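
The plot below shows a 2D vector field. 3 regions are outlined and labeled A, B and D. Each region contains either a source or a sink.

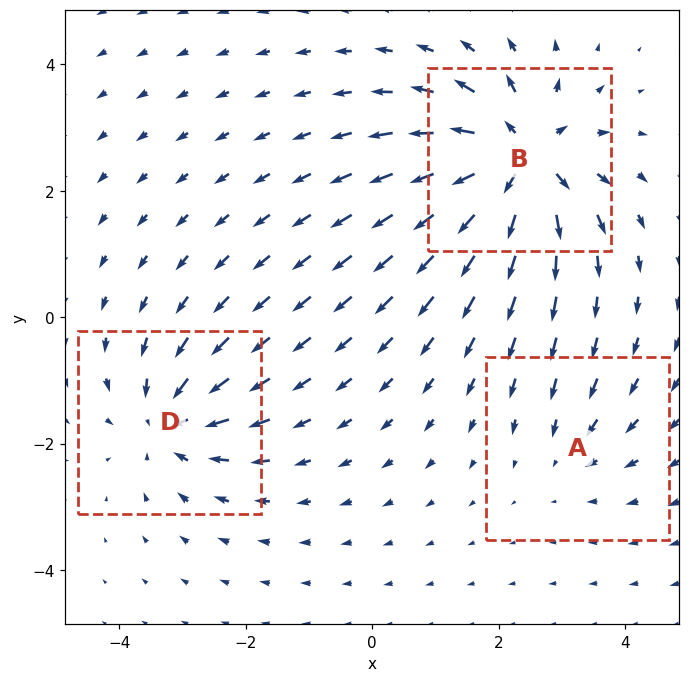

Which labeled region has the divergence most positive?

B

Divergence at each region's feature centre — A: about -2, B: about +6, D: about -4. Region B is most positive.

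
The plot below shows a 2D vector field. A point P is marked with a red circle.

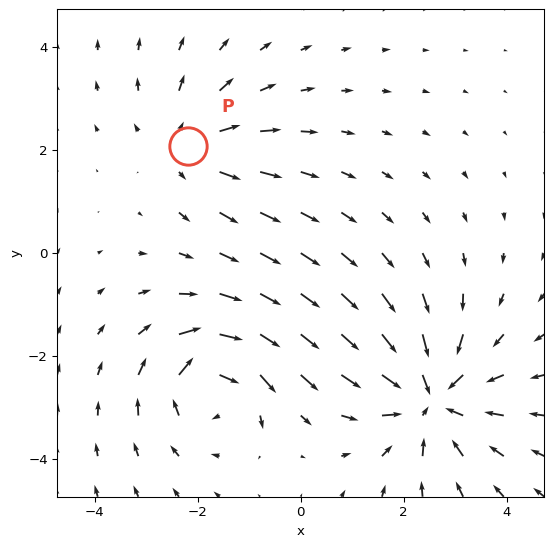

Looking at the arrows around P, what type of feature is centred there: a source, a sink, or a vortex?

At P (-2.2, 2.1) the arrows spread outward. Divergence about +3, curl ≈0 — positive divergence with near-zero curl is a source.

source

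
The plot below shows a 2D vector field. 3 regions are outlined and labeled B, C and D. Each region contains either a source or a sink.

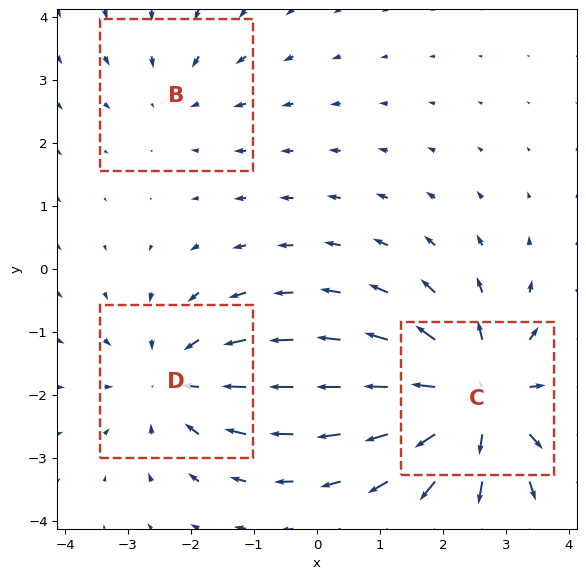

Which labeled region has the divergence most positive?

C

Divergence at each region's feature centre — B: about -2, C: about +5, D: about -3. Region C is most positive.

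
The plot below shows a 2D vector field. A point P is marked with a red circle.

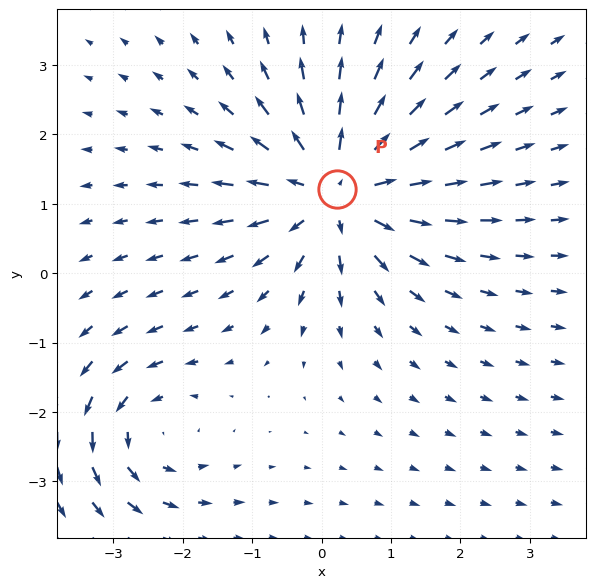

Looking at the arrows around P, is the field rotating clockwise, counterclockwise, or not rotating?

not rotating

Near P at (0.2, 1.2) the arrows show no circulation. The curl there is ≈0.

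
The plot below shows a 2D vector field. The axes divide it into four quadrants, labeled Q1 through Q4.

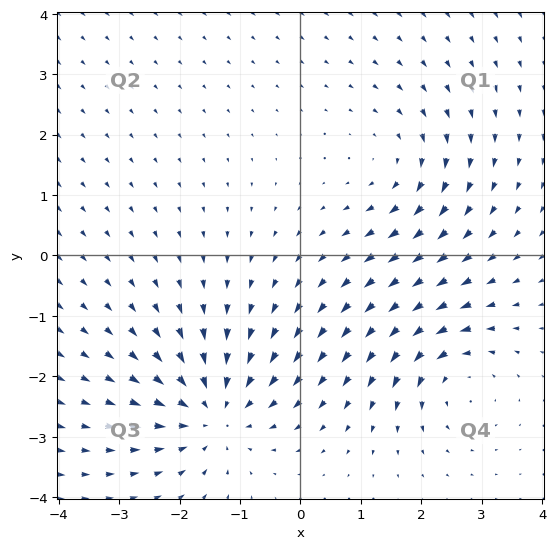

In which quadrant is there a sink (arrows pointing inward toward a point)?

Q3

The sink sits at approximately (-1.4, -2.6), which lies in quadrant Q3. The divergence there is about -5, negative as expected for a sink.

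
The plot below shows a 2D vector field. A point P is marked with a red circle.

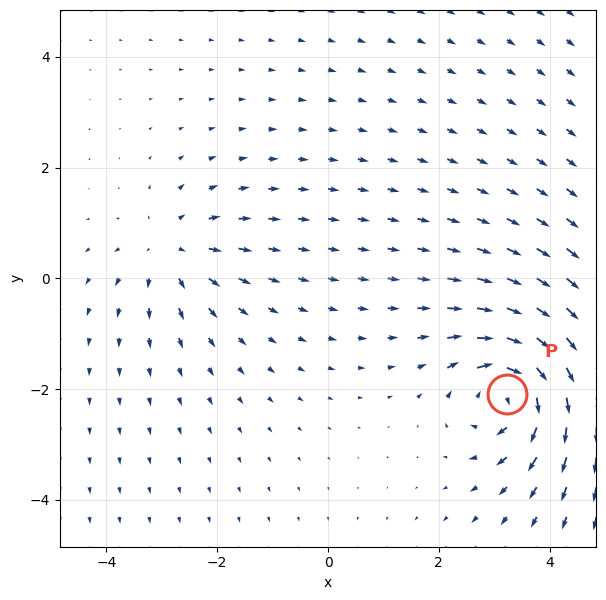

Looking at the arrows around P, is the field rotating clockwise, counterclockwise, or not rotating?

Near P at (3.2, -2.1) the arrows circulate clockwise. The curl (z-component) there is about -6; negative curl means clockwise rotation.

clockwise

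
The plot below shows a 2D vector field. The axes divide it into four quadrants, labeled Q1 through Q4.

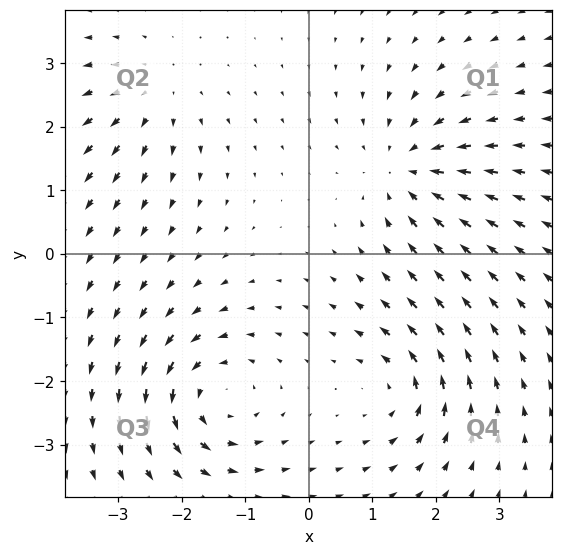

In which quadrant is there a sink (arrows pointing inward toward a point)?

The sink sits at approximately (1.6, 1.3), which lies in quadrant Q1. The divergence there is about -5, negative as expected for a sink.

Q1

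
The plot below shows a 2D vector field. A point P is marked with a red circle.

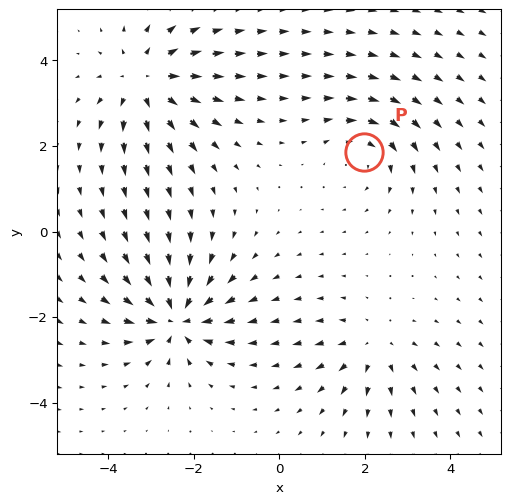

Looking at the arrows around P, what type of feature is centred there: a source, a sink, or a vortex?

At P (2.0, 1.9) the arrows circulate clockwise. Divergence ≈0, curl about -3 — near-zero divergence with nonzero curl is a vortex.

vortex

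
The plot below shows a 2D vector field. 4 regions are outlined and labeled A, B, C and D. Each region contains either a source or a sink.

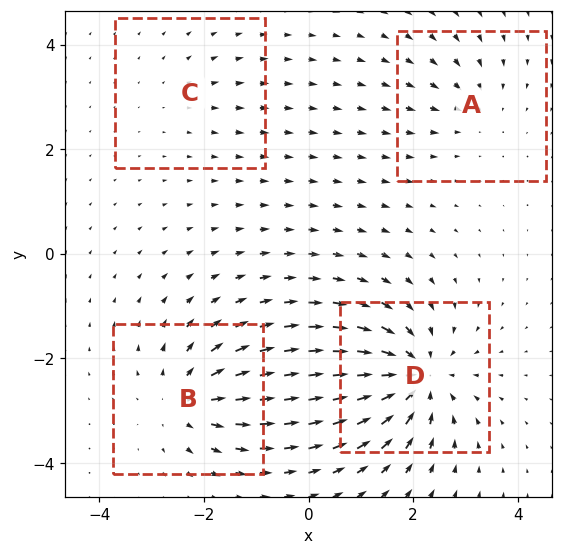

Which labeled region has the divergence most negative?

Divergence at each region's feature centre — A: about -3, B: about +6, C: about +2, D: about -8. Region D is most negative.

D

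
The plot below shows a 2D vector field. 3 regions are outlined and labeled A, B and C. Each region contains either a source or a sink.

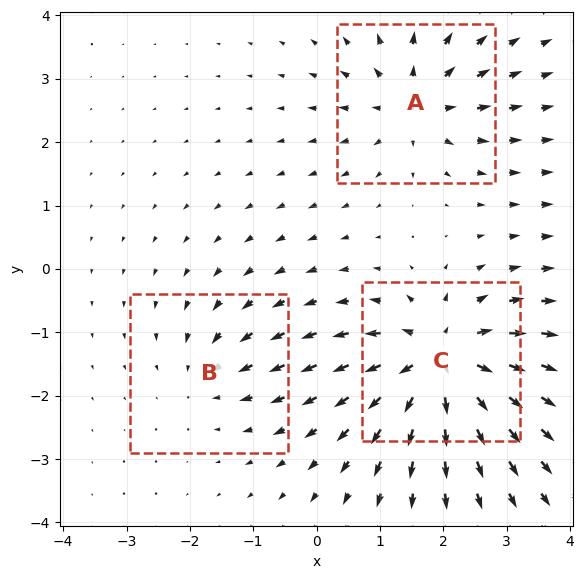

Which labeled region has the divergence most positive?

Divergence at each region's feature centre — A: about +4, B: about -2, C: about +6. Region C is most positive.

C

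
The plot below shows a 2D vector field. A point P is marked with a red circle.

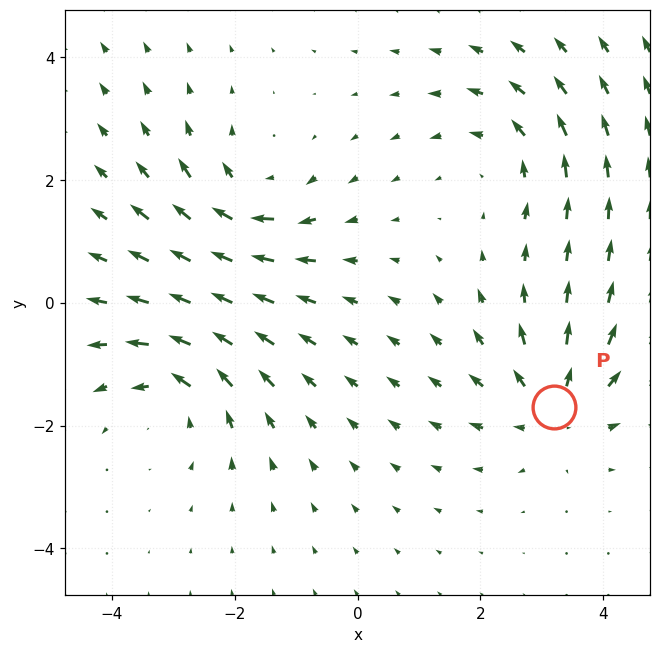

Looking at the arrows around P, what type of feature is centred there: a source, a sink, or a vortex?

At P (3.2, -1.7) the arrows spread outward. Divergence about +5, curl ≈0 — positive divergence with near-zero curl is a source.

source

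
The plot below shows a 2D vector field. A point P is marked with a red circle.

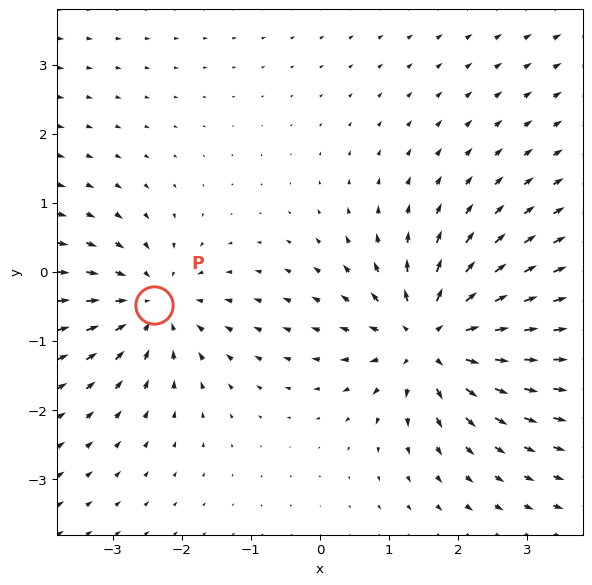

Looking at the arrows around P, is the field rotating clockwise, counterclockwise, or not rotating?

Near P at (-2.4, -0.5) the arrows show no circulation. The curl there is ≈0.

not rotating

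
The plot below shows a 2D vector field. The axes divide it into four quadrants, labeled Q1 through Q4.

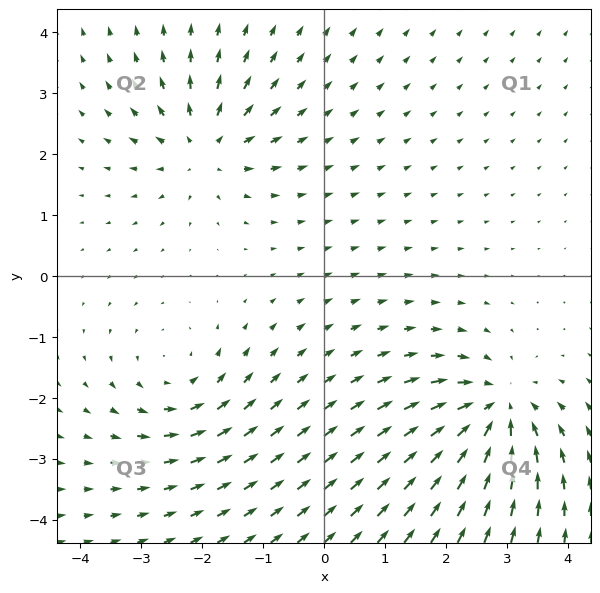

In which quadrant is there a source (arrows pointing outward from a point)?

Q2

The source sits at approximately (-1.9, 2.1), which lies in quadrant Q2. The divergence there is about +3, positive as expected for a source.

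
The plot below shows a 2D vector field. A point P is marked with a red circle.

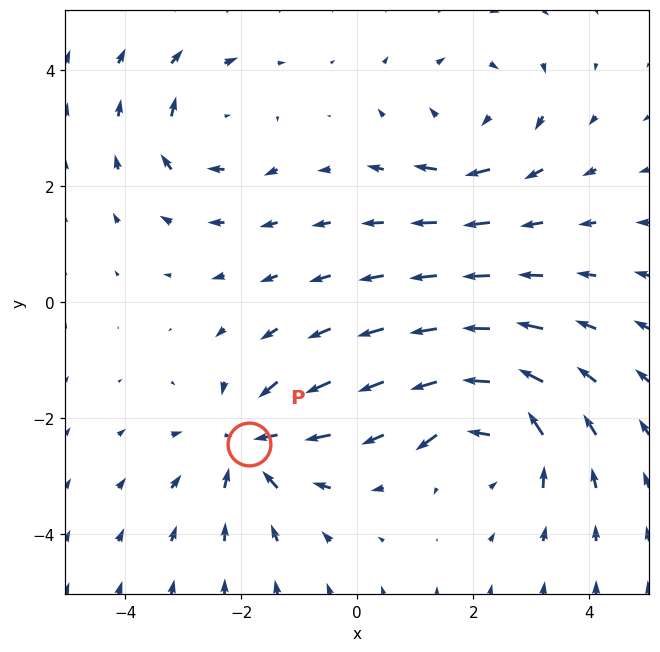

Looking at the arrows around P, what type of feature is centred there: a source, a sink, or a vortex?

sink

At P (-1.9, -2.4) the arrows converge inward. Divergence about -5, curl ≈0 — negative divergence with near-zero curl is a sink.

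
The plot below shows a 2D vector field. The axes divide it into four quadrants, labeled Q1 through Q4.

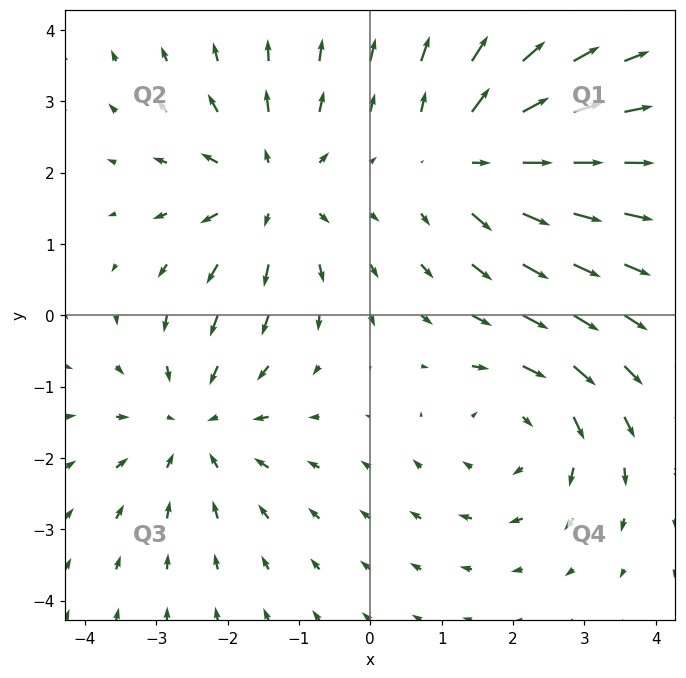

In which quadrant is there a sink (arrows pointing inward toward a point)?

The sink sits at approximately (-2.5, -1.5), which lies in quadrant Q3. The divergence there is about -3, negative as expected for a sink.

Q3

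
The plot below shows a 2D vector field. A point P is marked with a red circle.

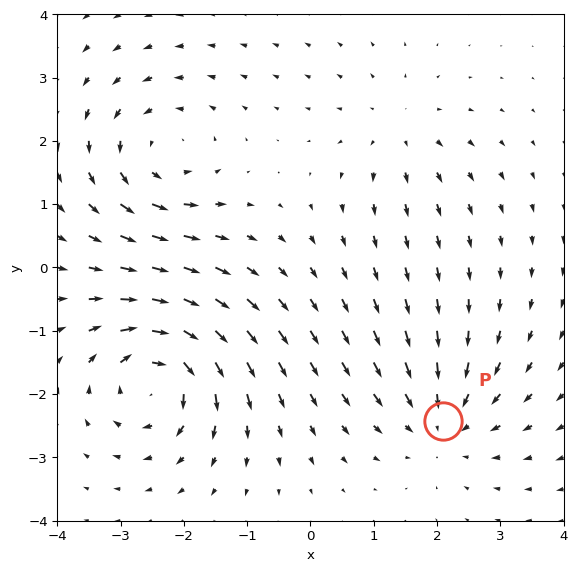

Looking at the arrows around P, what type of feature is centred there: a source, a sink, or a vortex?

At P (2.1, -2.4) the arrows converge inward. Divergence about -4, curl ≈0 — negative divergence with near-zero curl is a sink.

sink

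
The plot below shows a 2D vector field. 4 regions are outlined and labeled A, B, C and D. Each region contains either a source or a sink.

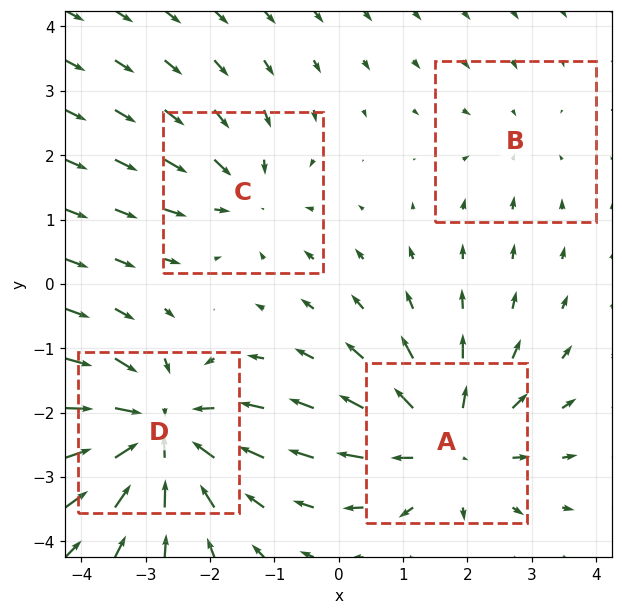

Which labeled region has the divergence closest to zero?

Divergence at each region's feature centre — A: about +5, B: about -2, C: about -3, D: about -6. Region B is closest to zero.

B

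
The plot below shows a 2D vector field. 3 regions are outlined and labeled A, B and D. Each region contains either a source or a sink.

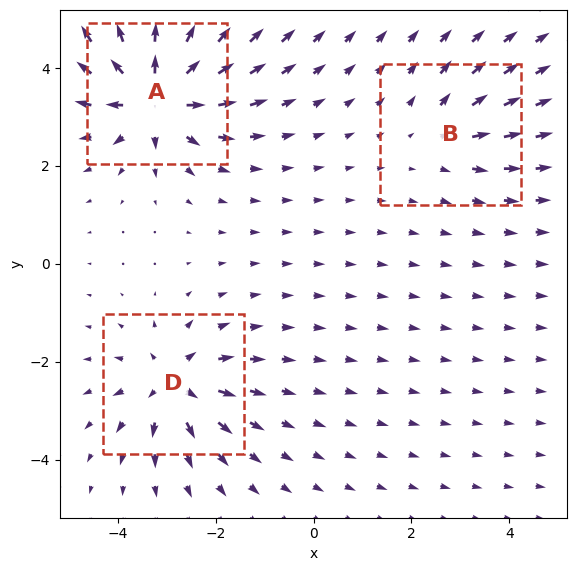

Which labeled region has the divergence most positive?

Divergence at each region's feature centre — A: about +7, B: about +2, D: about +4. Region A is most positive.

A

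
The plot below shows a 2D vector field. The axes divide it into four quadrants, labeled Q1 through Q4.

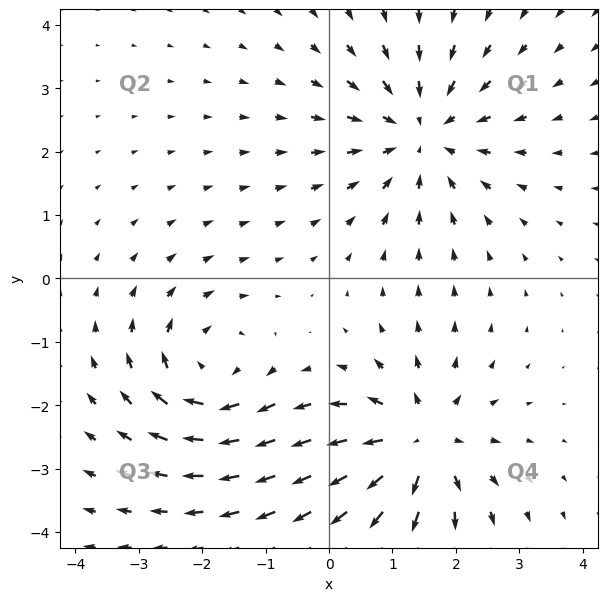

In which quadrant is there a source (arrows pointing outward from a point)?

The source sits at approximately (1.4, -2.6), which lies in quadrant Q4. The divergence there is about +3, positive as expected for a source.

Q4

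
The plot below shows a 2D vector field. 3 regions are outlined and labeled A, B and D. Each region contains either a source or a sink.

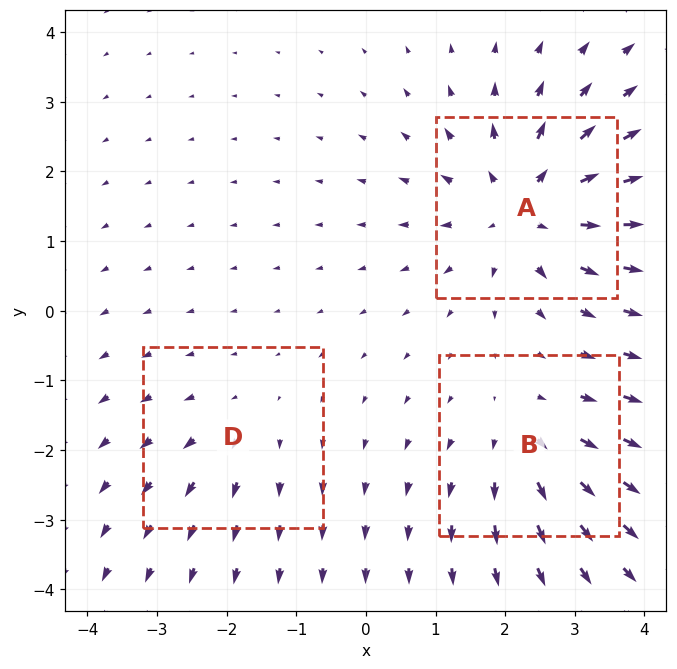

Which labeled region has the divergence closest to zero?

D

Divergence at each region's feature centre — A: about +5, B: about +3, D: about +2. Region D is closest to zero.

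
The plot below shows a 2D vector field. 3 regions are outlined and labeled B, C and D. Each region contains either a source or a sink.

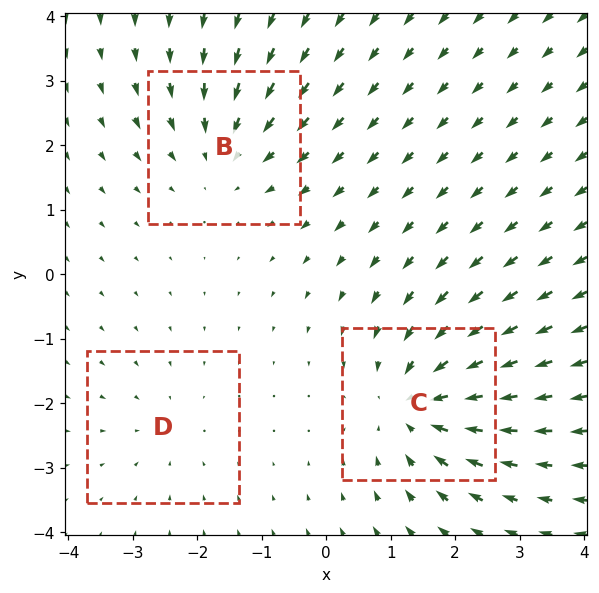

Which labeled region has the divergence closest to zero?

Divergence at each region's feature centre — B: about -3, C: about -4, D: about -2. Region D is closest to zero.

D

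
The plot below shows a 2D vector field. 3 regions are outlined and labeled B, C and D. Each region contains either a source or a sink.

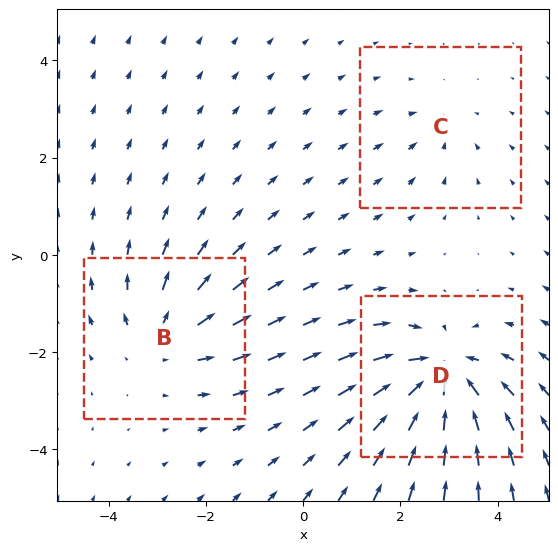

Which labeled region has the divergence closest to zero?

C

Divergence at each region's feature centre — B: about +3, C: about -2, D: about -5. Region C is closest to zero.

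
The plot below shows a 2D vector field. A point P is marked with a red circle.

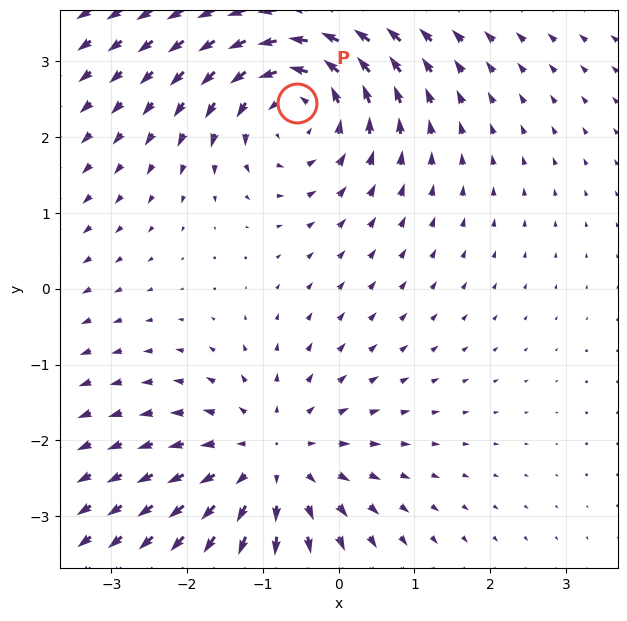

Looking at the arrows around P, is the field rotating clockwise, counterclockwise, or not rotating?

Near P at (-0.5, 2.4) the arrows circulate counterclockwise. The curl (z-component) there is about +3; positive curl means counterclockwise rotation.

counterclockwise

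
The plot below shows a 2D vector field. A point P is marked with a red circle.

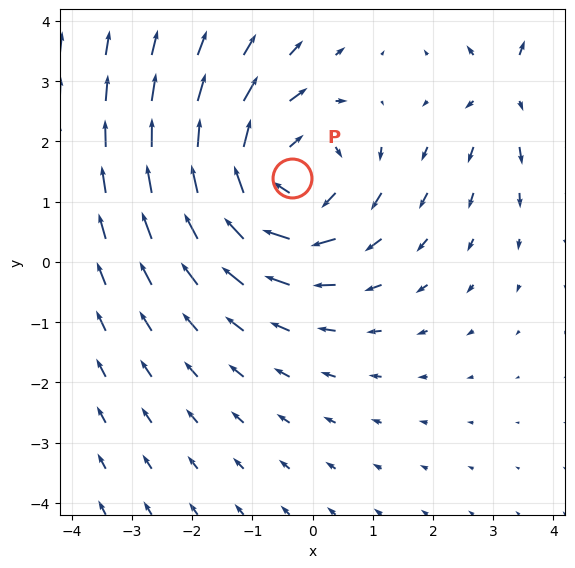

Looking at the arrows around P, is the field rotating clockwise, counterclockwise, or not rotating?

clockwise

Near P at (-0.3, 1.4) the arrows circulate clockwise. The curl (z-component) there is about -3; negative curl means clockwise rotation.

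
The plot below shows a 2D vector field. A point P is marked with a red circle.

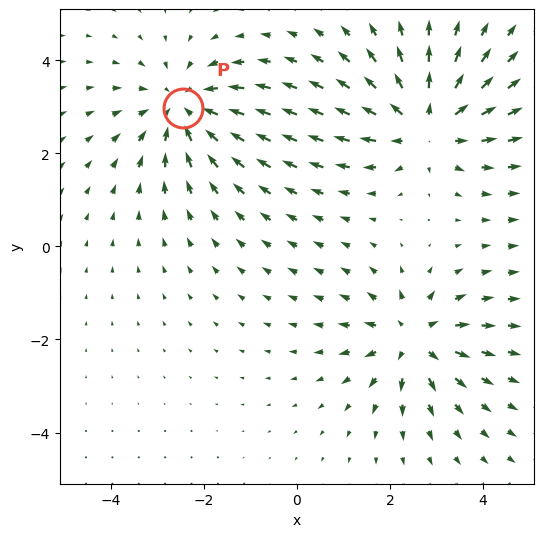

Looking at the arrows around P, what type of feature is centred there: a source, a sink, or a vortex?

At P (-2.4, 3.0) the arrows converge inward. Divergence about -4, curl ≈0 — negative divergence with near-zero curl is a sink.

sink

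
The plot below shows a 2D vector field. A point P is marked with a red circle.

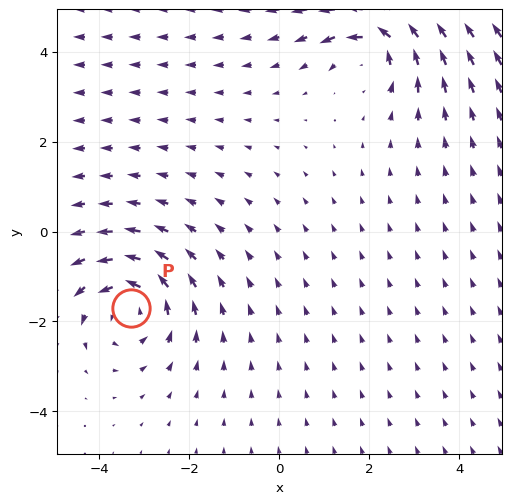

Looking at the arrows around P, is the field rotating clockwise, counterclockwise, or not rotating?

counterclockwise

Near P at (-3.3, -1.7) the arrows circulate counterclockwise. The curl (z-component) there is about +4; positive curl means counterclockwise rotation.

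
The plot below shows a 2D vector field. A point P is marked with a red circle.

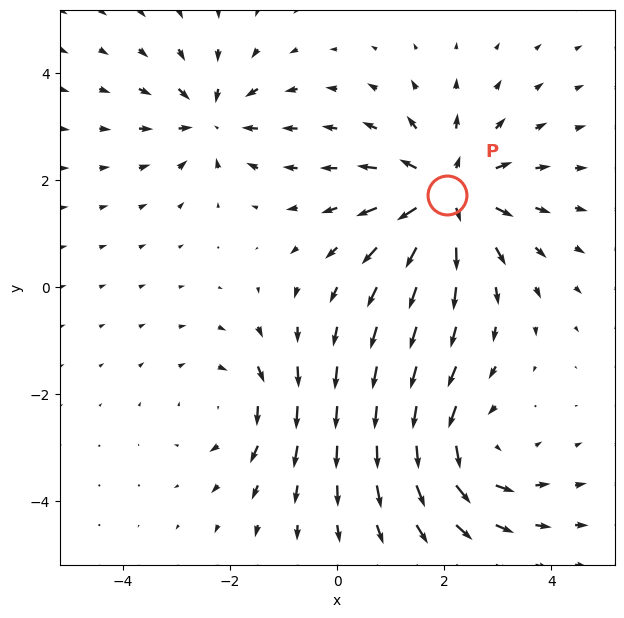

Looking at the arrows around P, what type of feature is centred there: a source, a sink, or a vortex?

source

At P (2.0, 1.7) the arrows spread outward. Divergence about +5, curl ≈0 — positive divergence with near-zero curl is a source.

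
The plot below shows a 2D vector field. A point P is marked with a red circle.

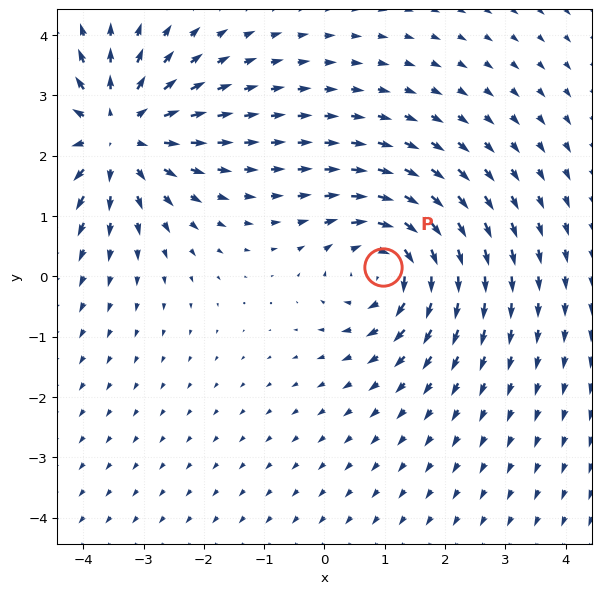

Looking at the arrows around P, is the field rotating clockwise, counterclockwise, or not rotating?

clockwise

Near P at (1.0, 0.2) the arrows circulate clockwise. The curl (z-component) there is about -4; negative curl means clockwise rotation.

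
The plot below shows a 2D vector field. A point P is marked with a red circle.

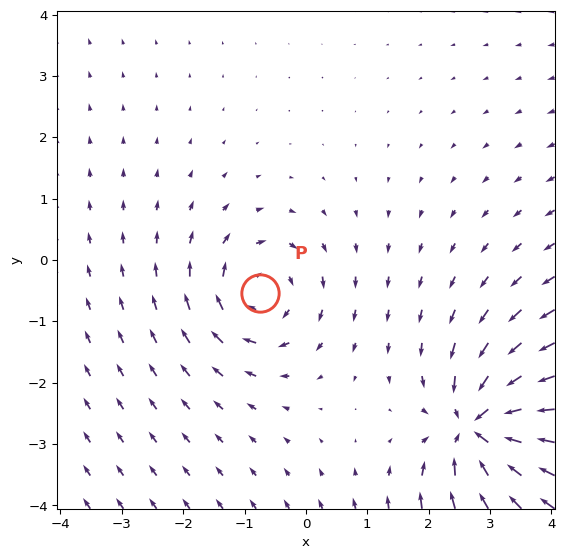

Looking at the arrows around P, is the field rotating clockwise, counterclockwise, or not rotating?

Near P at (-0.8, -0.5) the arrows circulate clockwise. The curl (z-component) there is about -4; negative curl means clockwise rotation.

clockwise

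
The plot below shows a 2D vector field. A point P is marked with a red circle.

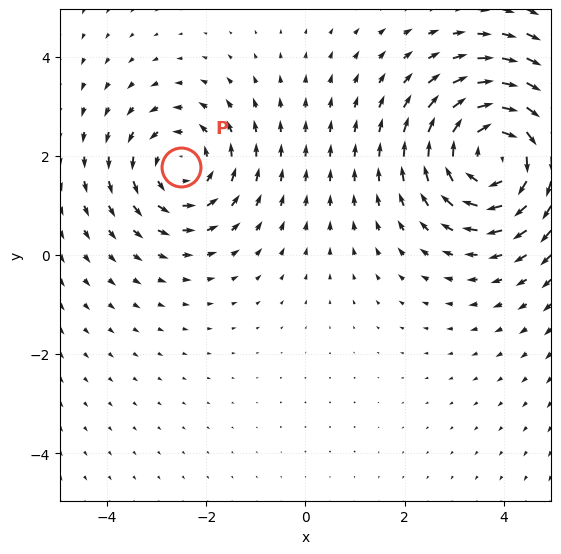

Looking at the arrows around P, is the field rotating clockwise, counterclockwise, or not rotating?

Near P at (-2.5, 1.8) the arrows circulate counterclockwise. The curl (z-component) there is about +3; positive curl means counterclockwise rotation.

counterclockwise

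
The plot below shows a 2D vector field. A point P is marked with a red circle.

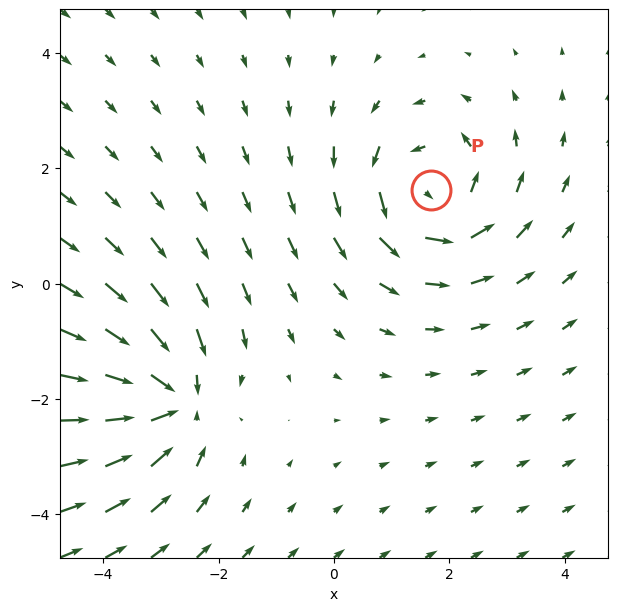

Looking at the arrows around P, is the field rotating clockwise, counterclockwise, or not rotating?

counterclockwise

Near P at (1.7, 1.6) the arrows circulate counterclockwise. The curl (z-component) there is about +3; positive curl means counterclockwise rotation.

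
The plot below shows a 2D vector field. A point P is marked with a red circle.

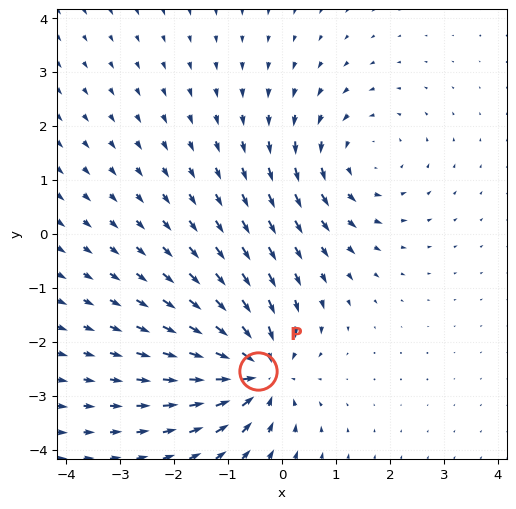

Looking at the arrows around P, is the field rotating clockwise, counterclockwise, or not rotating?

Near P at (-0.4, -2.5) the arrows show no circulation. The curl there is ≈0.

not rotating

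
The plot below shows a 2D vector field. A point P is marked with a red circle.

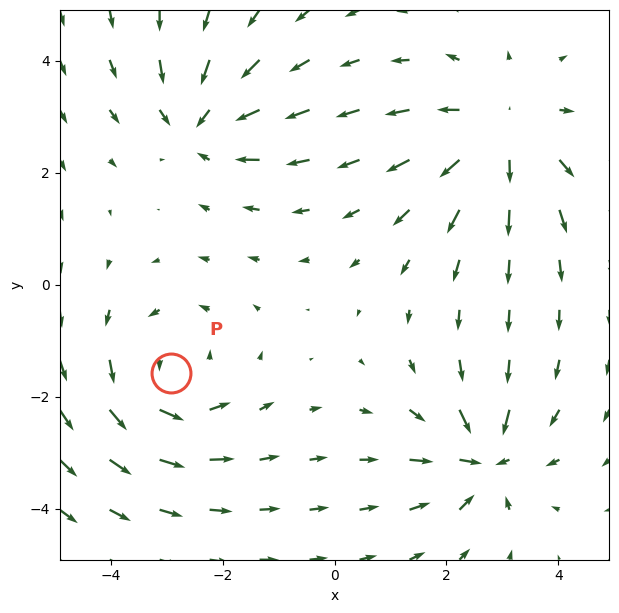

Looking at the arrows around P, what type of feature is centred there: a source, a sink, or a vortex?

At P (-2.9, -1.6) the arrows circulate counterclockwise. Divergence ≈0, curl about +3 — near-zero divergence with nonzero curl is a vortex.

vortex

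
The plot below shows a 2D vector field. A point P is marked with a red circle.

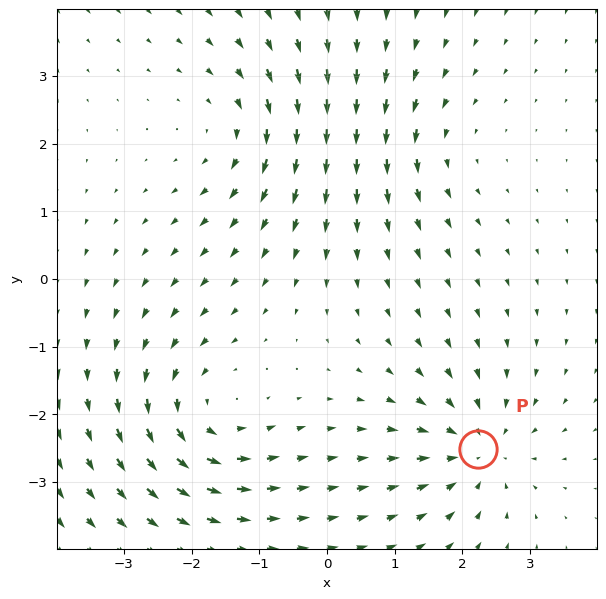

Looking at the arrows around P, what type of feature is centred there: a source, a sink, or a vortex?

At P (2.2, -2.5) the arrows converge inward. Divergence about -5, curl ≈0 — negative divergence with near-zero curl is a sink.

sink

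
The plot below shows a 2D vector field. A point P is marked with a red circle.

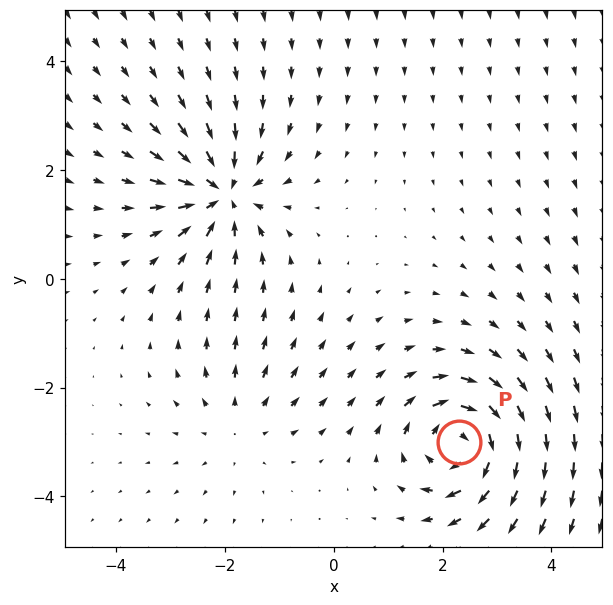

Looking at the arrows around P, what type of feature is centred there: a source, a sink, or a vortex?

vortex

At P (2.3, -3.0) the arrows circulate clockwise. Divergence ≈0, curl about -7 — near-zero divergence with nonzero curl is a vortex.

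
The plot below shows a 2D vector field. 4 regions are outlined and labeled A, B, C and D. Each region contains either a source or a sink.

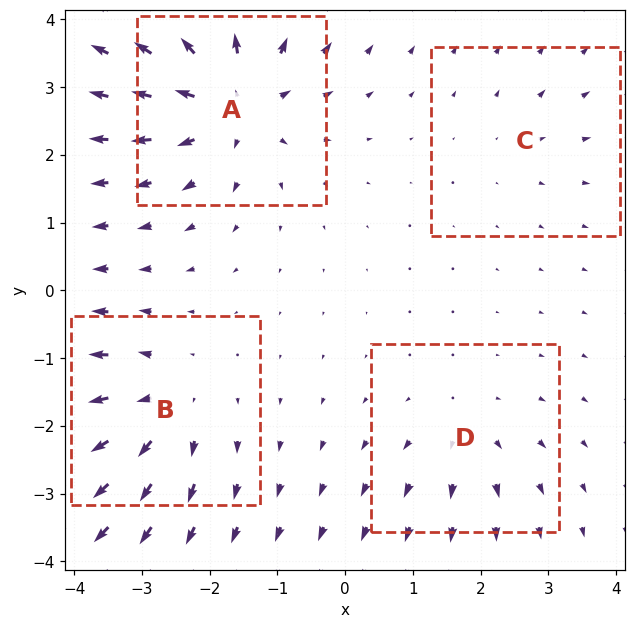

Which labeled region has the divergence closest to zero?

C

Divergence at each region's feature centre — A: about +7, B: about +5, C: about +2, D: about +3. Region C is closest to zero.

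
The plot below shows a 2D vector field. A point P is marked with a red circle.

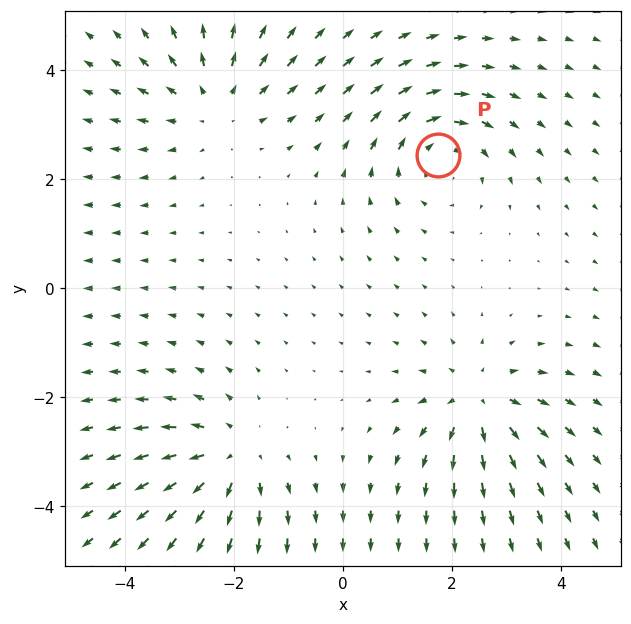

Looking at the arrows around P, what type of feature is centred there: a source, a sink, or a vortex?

At P (1.7, 2.4) the arrows circulate clockwise. Divergence ≈0, curl about -5 — near-zero divergence with nonzero curl is a vortex.

vortex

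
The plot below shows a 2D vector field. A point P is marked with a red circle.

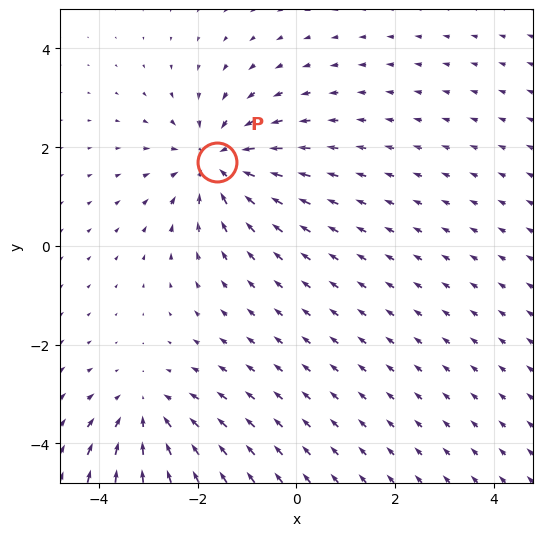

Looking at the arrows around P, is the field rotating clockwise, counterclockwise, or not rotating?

Near P at (-1.6, 1.7) the arrows show no circulation. The curl there is ≈0.

not rotating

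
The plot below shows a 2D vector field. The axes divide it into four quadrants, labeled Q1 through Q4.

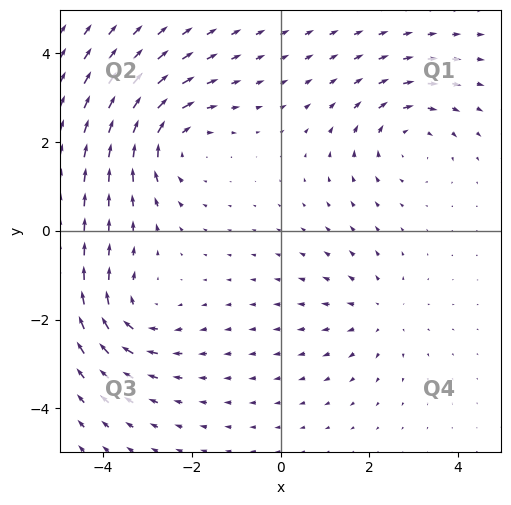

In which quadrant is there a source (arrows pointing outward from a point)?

Q4

The source sits at approximately (2.2, -1.8), which lies in quadrant Q4. The divergence there is about +3, positive as expected for a source.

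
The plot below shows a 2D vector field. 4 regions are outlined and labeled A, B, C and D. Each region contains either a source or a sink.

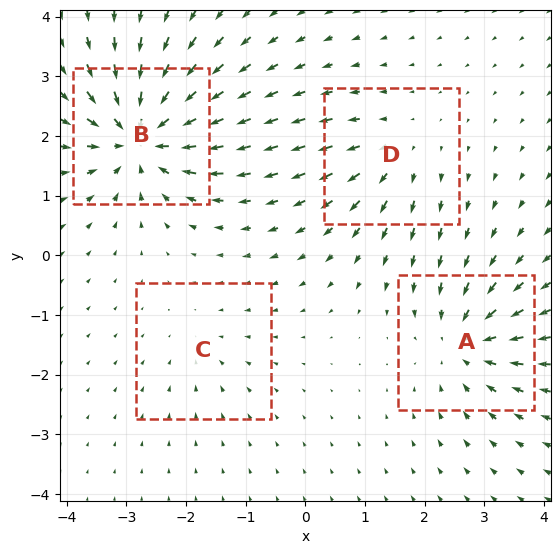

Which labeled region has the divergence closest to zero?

Divergence at each region's feature centre — A: about -6, B: about -9, C: about -3, D: about +4. Region C is closest to zero.

C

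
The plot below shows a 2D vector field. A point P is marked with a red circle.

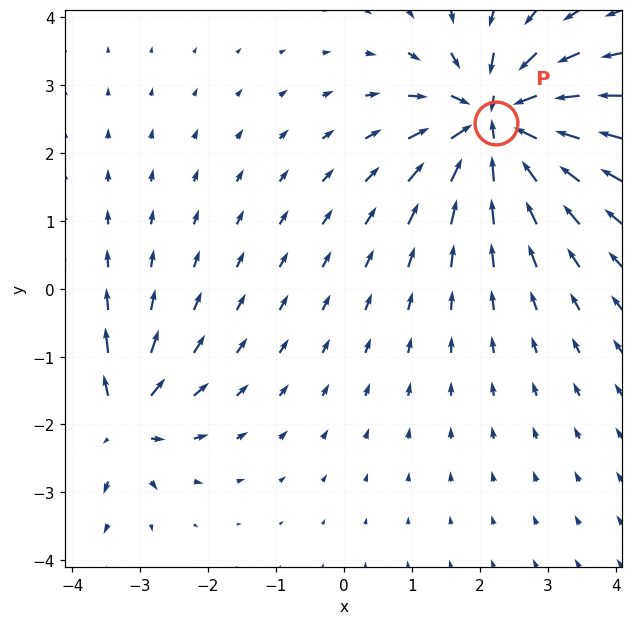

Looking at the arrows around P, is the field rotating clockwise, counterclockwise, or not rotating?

not rotating

Near P at (2.2, 2.4) the arrows show no circulation. The curl there is ≈0.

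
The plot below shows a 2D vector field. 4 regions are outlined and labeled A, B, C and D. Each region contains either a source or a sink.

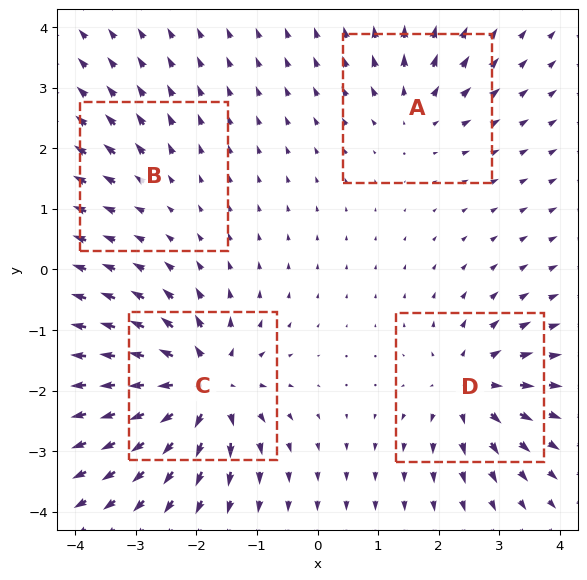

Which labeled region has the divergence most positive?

Divergence at each region's feature centre — A: about +4, B: about +3, C: about +9, D: about +6. Region C is most positive.

C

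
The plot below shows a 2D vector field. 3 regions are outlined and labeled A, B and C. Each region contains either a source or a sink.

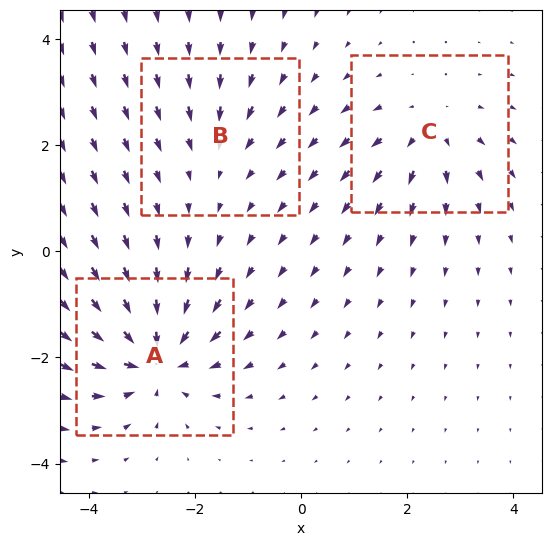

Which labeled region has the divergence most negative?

Divergence at each region's feature centre — A: about -6, B: about -2, C: about +3. Region A is most negative.

A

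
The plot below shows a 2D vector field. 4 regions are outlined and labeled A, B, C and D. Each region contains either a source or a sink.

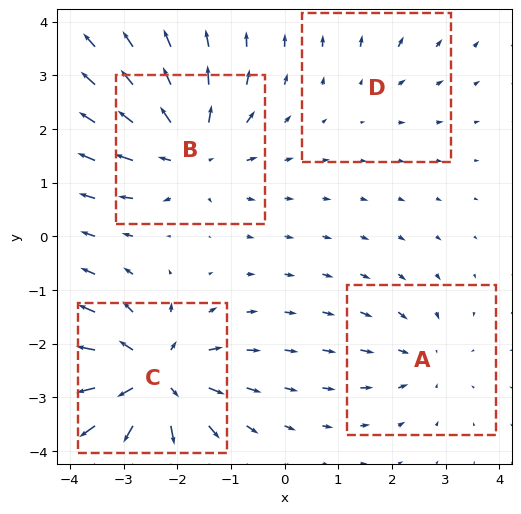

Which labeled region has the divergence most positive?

C

Divergence at each region's feature centre — A: about -3, B: about +6, C: about +7, D: about +2. Region C is most positive.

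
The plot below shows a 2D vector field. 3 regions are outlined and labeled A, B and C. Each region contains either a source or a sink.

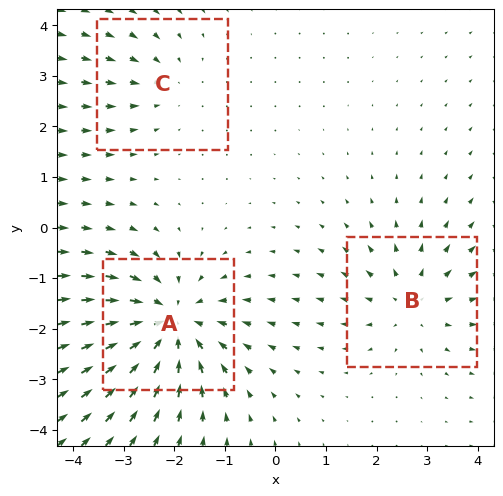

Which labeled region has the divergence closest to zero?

Divergence at each region's feature centre — A: about -5, B: about +3, C: about -2. Region C is closest to zero.

C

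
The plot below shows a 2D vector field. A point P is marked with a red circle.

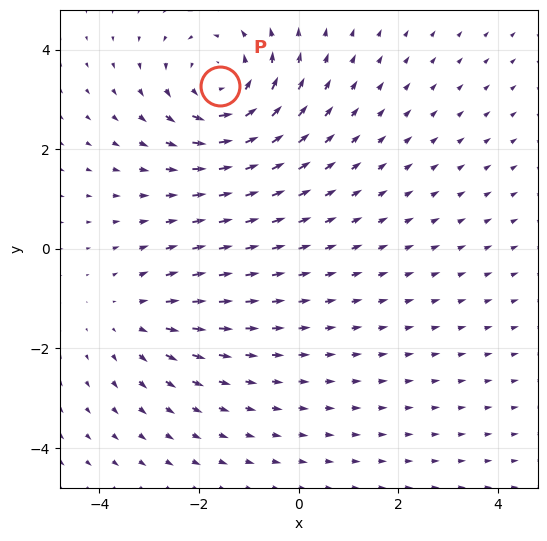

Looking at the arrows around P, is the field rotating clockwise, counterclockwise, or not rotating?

Near P at (-1.6, 3.3) the arrows circulate counterclockwise. The curl (z-component) there is about +4; positive curl means counterclockwise rotation.

counterclockwise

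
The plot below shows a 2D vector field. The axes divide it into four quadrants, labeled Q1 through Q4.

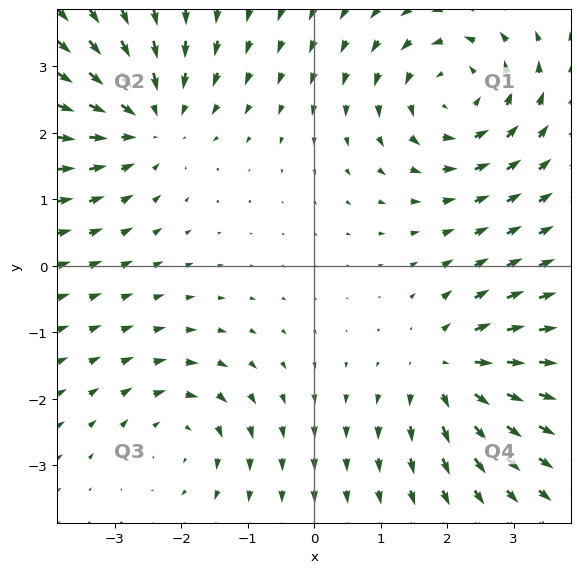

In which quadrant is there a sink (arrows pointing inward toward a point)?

Q2

The sink sits at approximately (-2.5, 2.2), which lies in quadrant Q2. The divergence there is about -4, negative as expected for a sink.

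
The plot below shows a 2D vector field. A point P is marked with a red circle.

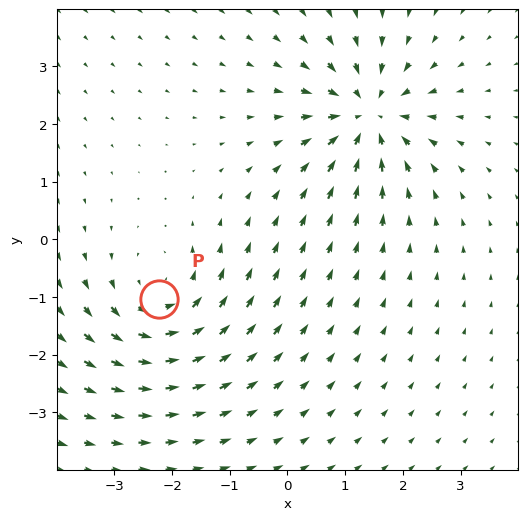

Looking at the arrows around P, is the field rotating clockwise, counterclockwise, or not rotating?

counterclockwise

Near P at (-2.2, -1.0) the arrows circulate counterclockwise. The curl (z-component) there is about +4; positive curl means counterclockwise rotation.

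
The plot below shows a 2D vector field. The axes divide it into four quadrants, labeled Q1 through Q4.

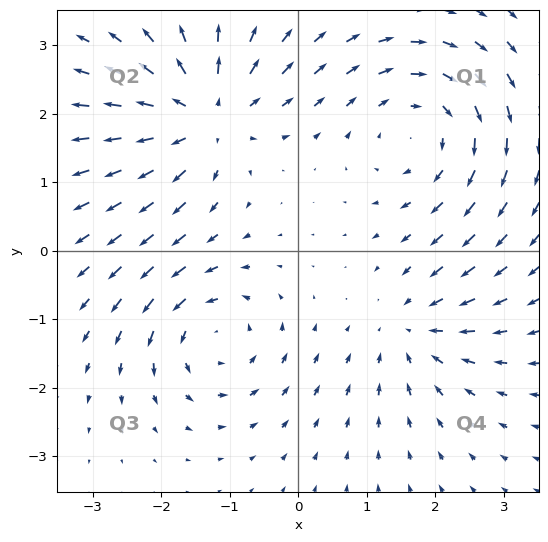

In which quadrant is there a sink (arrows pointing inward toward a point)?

The sink sits at approximately (1.7, -1.2), which lies in quadrant Q4. The divergence there is about -3, negative as expected for a sink.

Q4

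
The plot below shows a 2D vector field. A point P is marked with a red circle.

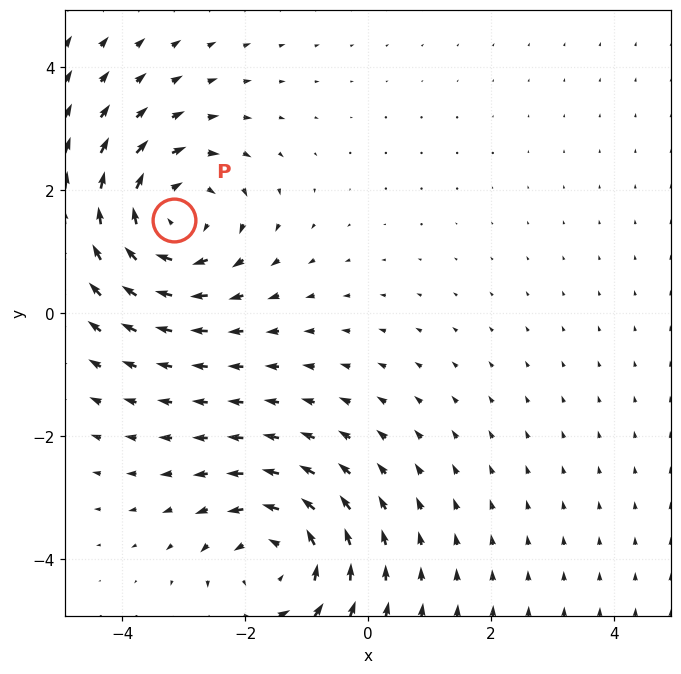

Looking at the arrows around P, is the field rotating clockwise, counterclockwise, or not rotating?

Near P at (-3.2, 1.5) the arrows circulate clockwise. The curl (z-component) there is about -4; negative curl means clockwise rotation.

clockwise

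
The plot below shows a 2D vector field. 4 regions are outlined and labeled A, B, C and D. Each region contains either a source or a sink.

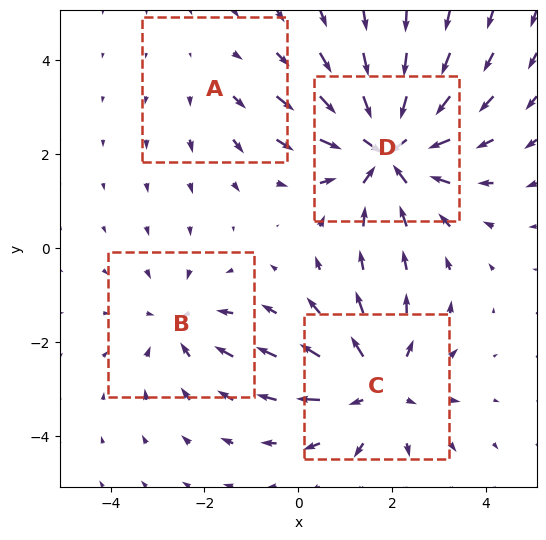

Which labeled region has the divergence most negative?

D

Divergence at each region's feature centre — A: about +2, B: about -3, C: about +4, D: about -6. Region D is most negative.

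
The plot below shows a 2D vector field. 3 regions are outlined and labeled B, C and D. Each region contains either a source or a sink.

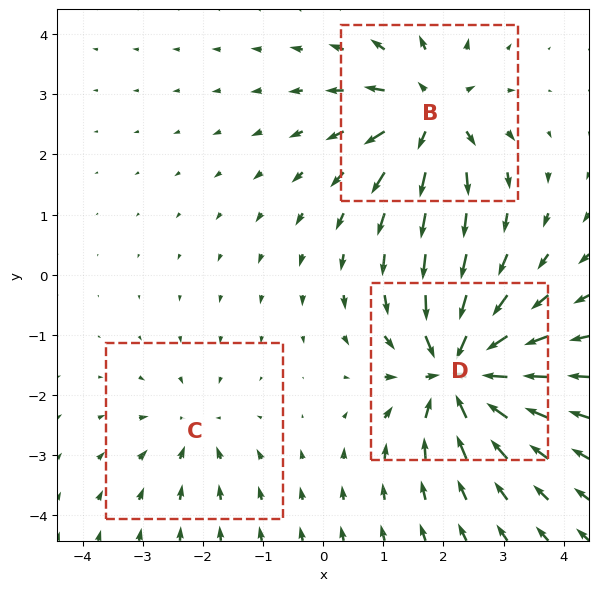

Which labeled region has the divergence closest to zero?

Divergence at each region's feature centre — B: about +4, C: about -2, D: about -6. Region C is closest to zero.

C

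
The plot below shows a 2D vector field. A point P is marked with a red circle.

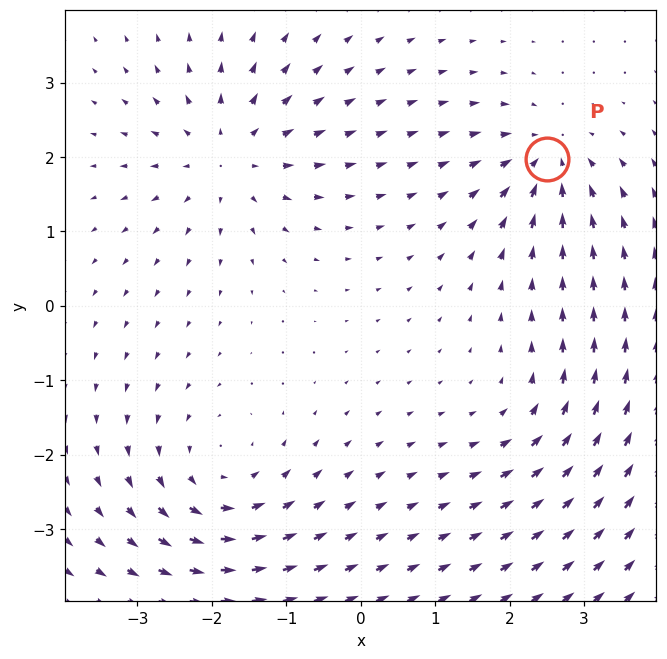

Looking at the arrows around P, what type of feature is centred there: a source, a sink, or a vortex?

At P (2.5, 2.0) the arrows converge inward. Divergence about -5, curl ≈0 — negative divergence with near-zero curl is a sink.

sink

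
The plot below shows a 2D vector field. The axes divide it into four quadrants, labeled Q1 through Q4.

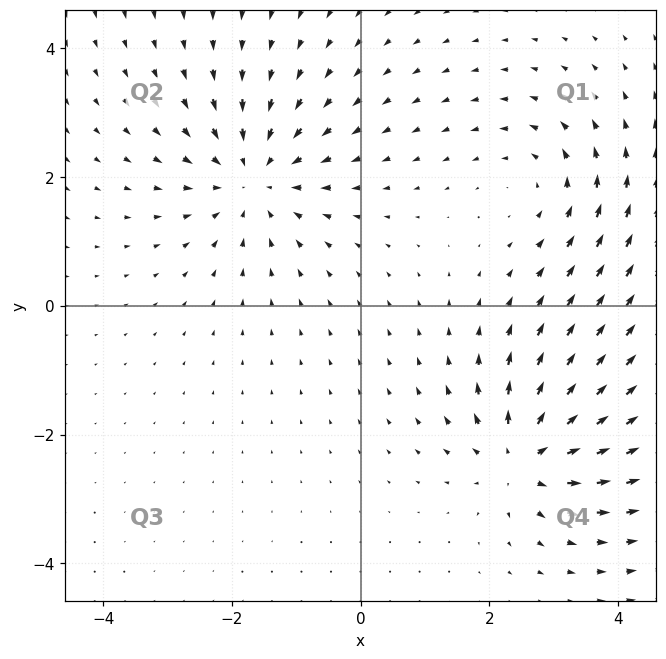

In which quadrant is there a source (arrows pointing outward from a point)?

The source sits at approximately (2.6, -2.3), which lies in quadrant Q4. The divergence there is about +6, positive as expected for a source.

Q4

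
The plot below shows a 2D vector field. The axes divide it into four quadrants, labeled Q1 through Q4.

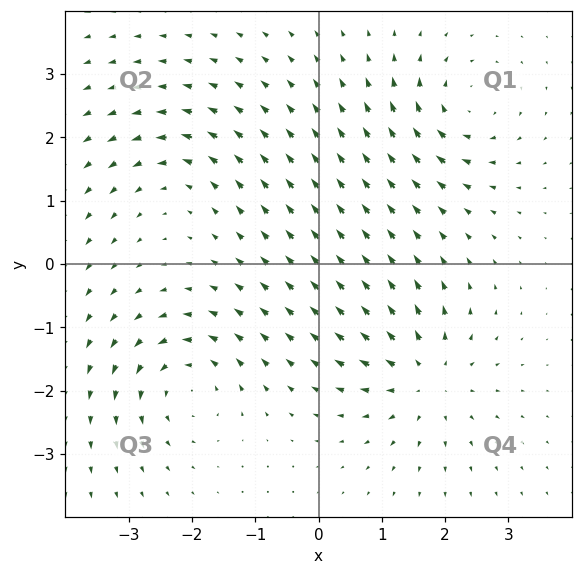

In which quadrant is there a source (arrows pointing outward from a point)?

Q4

The source sits at approximately (1.7, -1.8), which lies in quadrant Q4. The divergence there is about +5, positive as expected for a source.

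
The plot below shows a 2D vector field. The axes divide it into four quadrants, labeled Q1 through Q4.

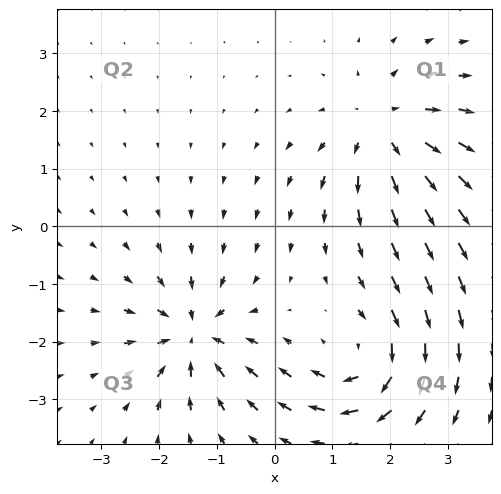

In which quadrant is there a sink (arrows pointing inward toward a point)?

The sink sits at approximately (-1.4, -1.9), which lies in quadrant Q3. The divergence there is about -6, negative as expected for a sink.

Q3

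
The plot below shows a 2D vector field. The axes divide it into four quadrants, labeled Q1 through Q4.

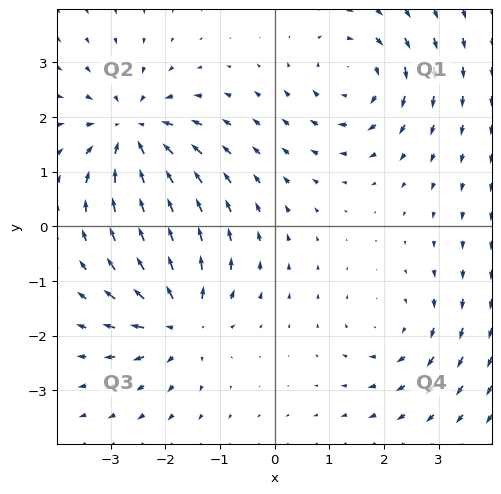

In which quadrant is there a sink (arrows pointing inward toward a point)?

The sink sits at approximately (-2.6, 1.7), which lies in quadrant Q2. The divergence there is about -5, negative as expected for a sink.

Q2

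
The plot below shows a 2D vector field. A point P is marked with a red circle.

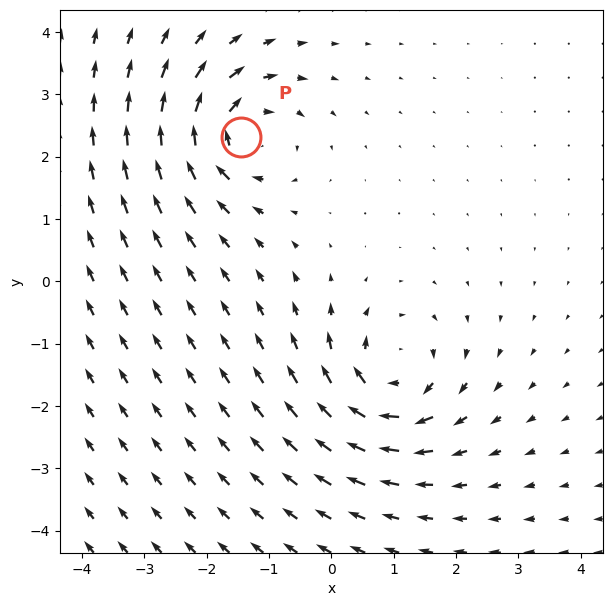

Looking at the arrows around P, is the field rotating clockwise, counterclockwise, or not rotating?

Near P at (-1.5, 2.3) the arrows circulate clockwise. The curl (z-component) there is about -6; negative curl means clockwise rotation.

clockwise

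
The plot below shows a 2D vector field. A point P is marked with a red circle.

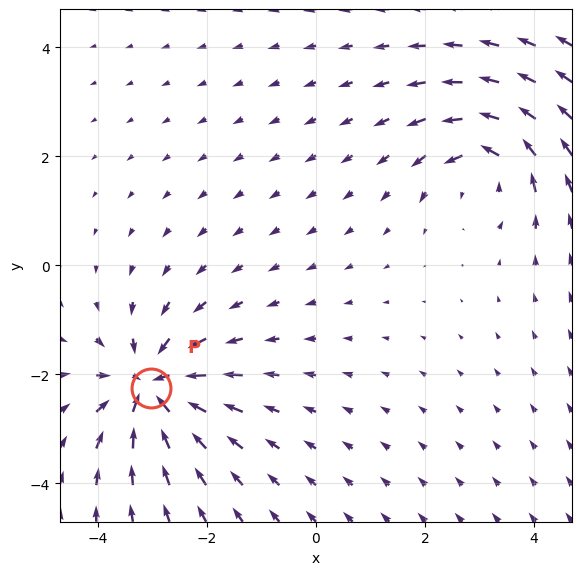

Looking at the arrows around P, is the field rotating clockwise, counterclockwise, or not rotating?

Near P at (-3.0, -2.2) the arrows show no circulation. The curl there is ≈0.

not rotating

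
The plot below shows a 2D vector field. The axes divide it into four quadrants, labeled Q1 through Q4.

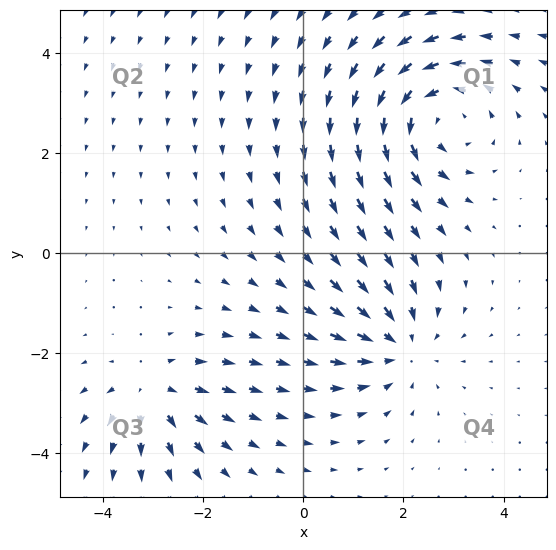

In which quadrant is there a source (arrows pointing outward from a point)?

Q3

The source sits at approximately (-3.0, -2.8), which lies in quadrant Q3. The divergence there is about +3, positive as expected for a source.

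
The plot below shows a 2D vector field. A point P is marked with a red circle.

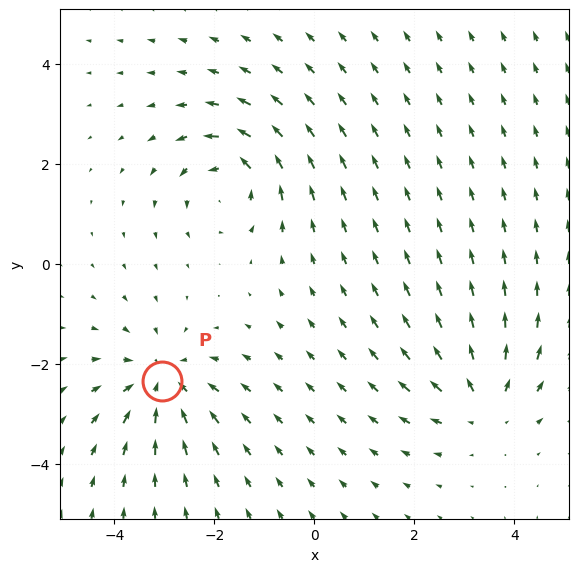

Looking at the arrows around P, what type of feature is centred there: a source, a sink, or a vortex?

sink

At P (-3.0, -2.3) the arrows converge inward. Divergence about -3, curl ≈0 — negative divergence with near-zero curl is a sink.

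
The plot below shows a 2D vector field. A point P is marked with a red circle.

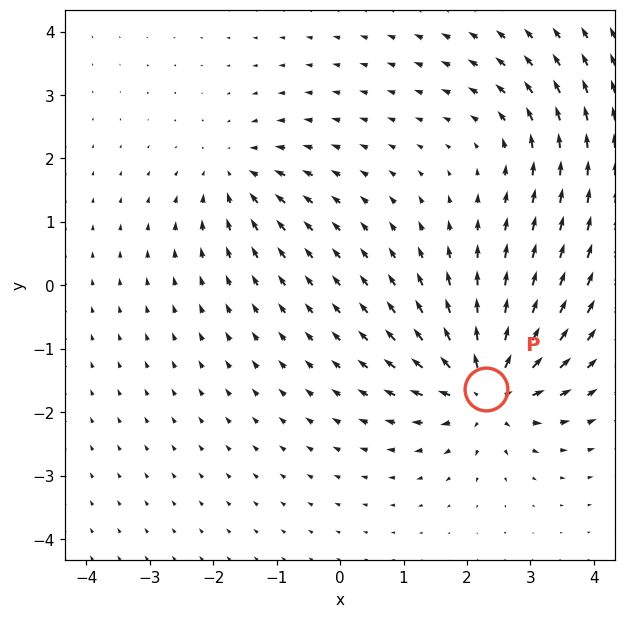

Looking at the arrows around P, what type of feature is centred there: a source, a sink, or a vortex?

At P (2.3, -1.6) the arrows spread outward. Divergence about +6, curl ≈0 — positive divergence with near-zero curl is a source.

source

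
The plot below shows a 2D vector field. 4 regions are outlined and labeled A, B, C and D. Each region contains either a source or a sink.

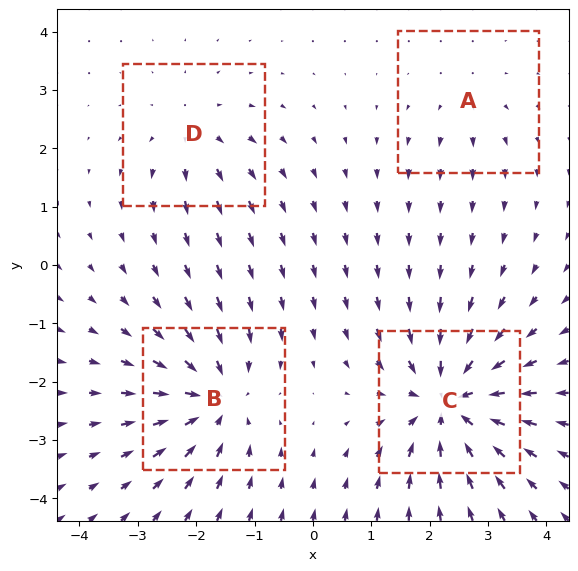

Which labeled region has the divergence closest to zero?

A

Divergence at each region's feature centre — A: about +2, B: about -6, C: about -8, D: about +3. Region A is closest to zero.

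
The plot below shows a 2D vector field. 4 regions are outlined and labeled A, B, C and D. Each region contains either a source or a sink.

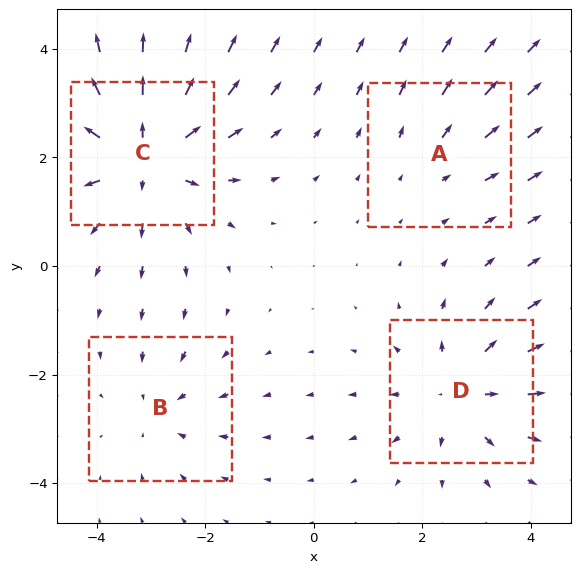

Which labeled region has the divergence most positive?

C

Divergence at each region's feature centre — A: about +2, B: about -3, C: about +6, D: about +4. Region C is most positive.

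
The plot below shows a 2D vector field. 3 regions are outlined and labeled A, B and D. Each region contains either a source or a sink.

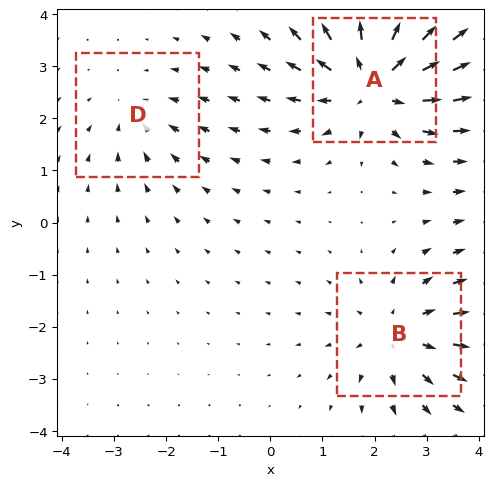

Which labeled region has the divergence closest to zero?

D

Divergence at each region's feature centre — A: about +5, B: about +3, D: about -2. Region D is closest to zero.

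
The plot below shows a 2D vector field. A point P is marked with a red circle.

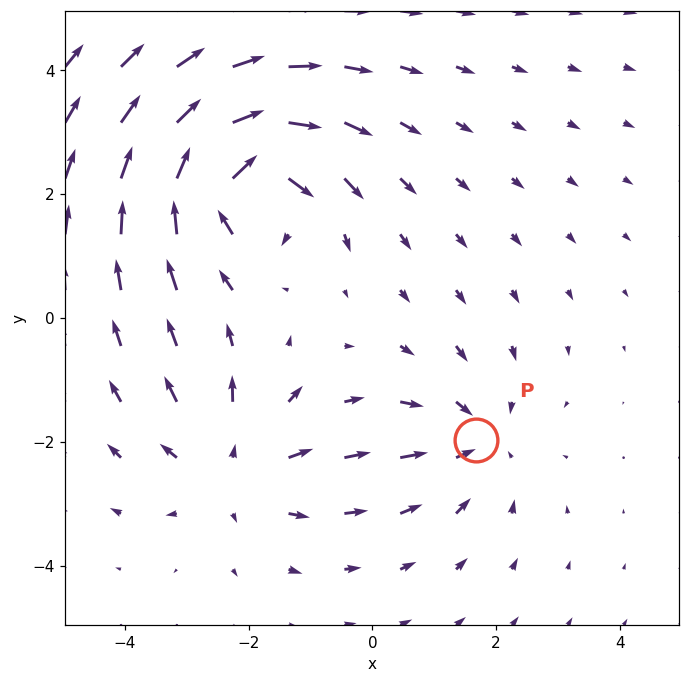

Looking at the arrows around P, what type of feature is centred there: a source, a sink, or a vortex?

sink

At P (1.7, -2.0) the arrows converge inward. Divergence about -3, curl ≈0 — negative divergence with near-zero curl is a sink.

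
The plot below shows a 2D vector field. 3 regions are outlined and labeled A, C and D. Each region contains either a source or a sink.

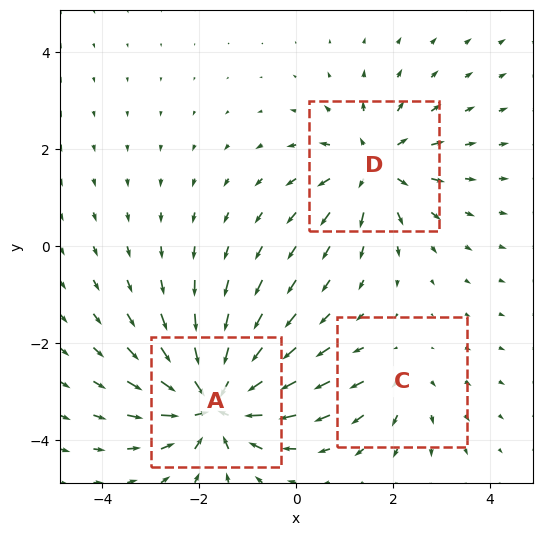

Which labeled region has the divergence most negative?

A

Divergence at each region's feature centre — A: about -6, C: about +2, D: about +4. Region A is most negative.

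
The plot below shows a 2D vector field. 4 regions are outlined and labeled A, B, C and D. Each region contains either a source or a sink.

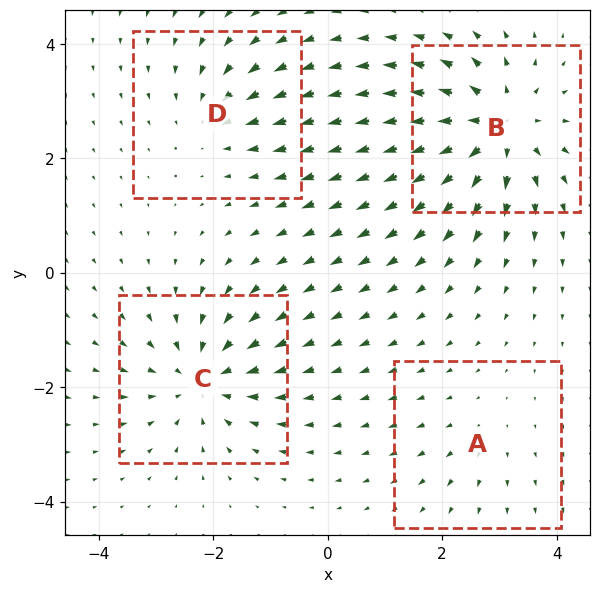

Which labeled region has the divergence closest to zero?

A

Divergence at each region's feature centre — A: about +2, B: about +7, C: about -6, D: about -4. Region A is closest to zero.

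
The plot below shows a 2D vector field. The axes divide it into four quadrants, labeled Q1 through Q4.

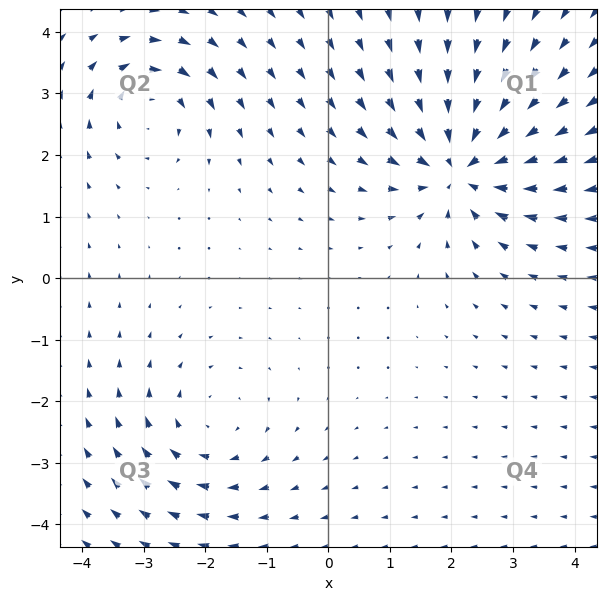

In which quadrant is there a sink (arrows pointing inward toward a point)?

Q1

The sink sits at approximately (2.2, 1.8), which lies in quadrant Q1. The divergence there is about -6, negative as expected for a sink.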